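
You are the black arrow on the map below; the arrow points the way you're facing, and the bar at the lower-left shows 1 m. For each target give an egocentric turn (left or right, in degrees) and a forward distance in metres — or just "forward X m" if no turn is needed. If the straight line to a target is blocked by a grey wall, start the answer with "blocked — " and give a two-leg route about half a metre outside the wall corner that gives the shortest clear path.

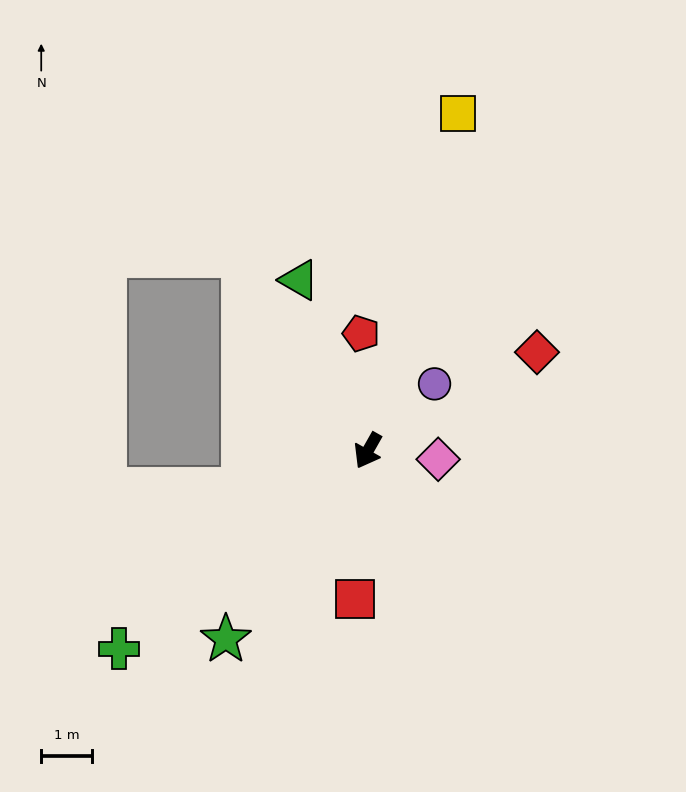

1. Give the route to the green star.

turn right 8°, forward 4.6 m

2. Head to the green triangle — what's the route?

turn right 129°, forward 3.6 m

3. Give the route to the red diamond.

turn left 150°, forward 3.8 m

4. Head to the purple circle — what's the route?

turn left 165°, forward 1.9 m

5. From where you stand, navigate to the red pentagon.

turn right 147°, forward 2.3 m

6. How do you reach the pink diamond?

turn left 113°, forward 1.4 m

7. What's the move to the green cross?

turn right 22°, forward 6.2 m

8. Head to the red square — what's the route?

turn left 24°, forward 2.9 m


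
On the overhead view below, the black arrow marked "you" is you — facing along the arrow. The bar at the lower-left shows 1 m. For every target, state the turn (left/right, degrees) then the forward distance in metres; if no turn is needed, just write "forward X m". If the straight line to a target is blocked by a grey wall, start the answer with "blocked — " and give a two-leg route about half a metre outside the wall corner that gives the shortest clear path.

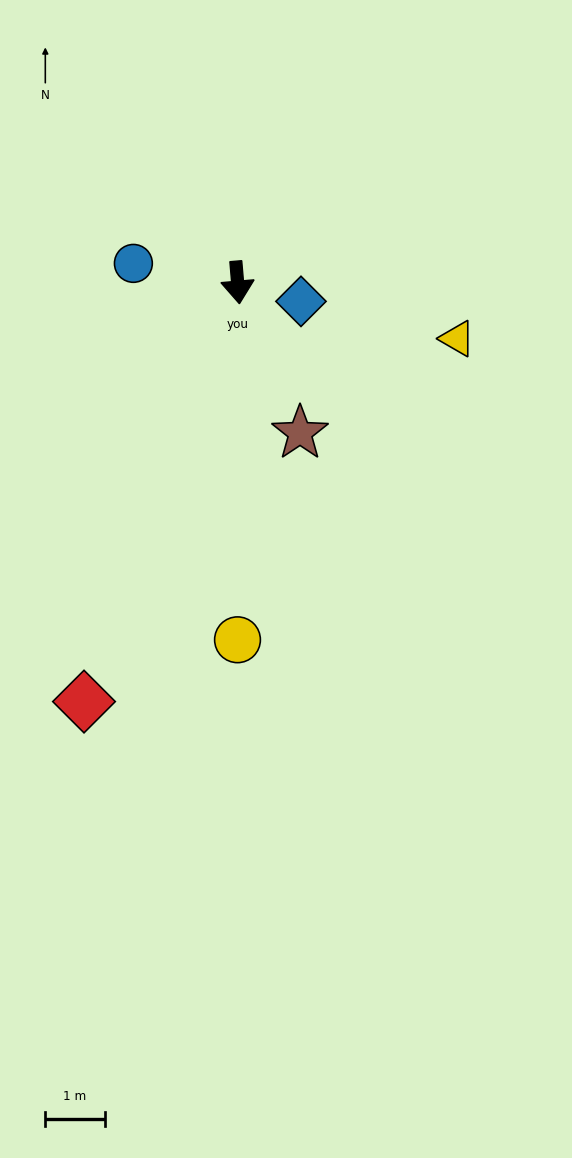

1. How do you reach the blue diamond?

turn left 69°, forward 1.1 m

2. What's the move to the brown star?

turn left 18°, forward 2.7 m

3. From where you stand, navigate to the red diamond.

turn right 25°, forward 7.5 m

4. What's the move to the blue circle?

turn right 105°, forward 1.8 m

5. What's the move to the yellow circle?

turn right 5°, forward 6.0 m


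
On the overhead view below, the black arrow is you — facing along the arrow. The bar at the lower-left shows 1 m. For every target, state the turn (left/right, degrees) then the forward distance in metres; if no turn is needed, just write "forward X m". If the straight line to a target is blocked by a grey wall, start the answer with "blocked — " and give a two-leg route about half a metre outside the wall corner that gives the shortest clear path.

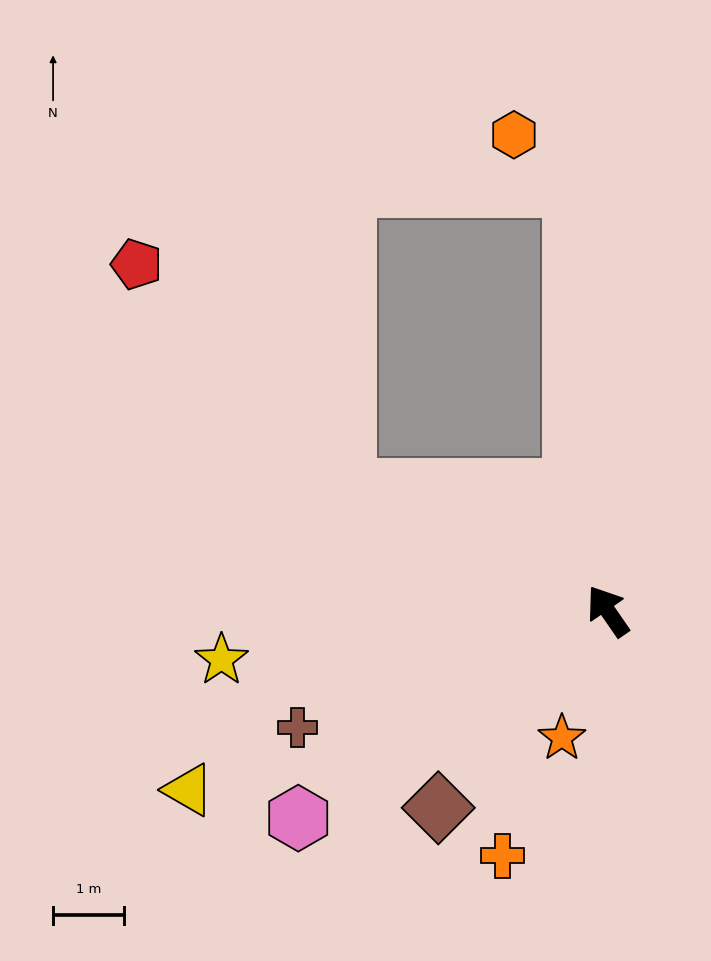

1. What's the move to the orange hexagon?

blocked — turn right 30°, forward 6.0 m, then turn left 44°, forward 1.1 m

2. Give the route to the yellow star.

turn left 63°, forward 5.5 m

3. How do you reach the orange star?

turn left 125°, forward 1.9 m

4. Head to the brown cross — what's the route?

turn left 76°, forward 4.7 m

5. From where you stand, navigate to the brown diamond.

turn left 105°, forward 3.7 m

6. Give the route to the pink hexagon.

turn left 89°, forward 5.2 m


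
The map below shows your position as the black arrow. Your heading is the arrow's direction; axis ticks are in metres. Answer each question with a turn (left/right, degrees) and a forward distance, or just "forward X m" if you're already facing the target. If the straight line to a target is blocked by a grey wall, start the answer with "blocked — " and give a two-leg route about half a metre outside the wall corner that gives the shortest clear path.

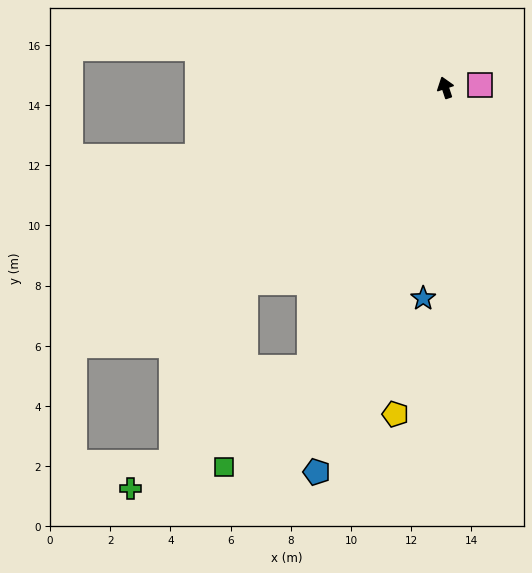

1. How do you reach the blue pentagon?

turn left 143°, forward 13.5 m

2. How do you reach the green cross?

blocked — turn left 136°, forward 10.3 m, then turn right 30°, forward 7.2 m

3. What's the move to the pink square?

turn right 104°, forward 1.2 m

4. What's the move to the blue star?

turn left 156°, forward 7.0 m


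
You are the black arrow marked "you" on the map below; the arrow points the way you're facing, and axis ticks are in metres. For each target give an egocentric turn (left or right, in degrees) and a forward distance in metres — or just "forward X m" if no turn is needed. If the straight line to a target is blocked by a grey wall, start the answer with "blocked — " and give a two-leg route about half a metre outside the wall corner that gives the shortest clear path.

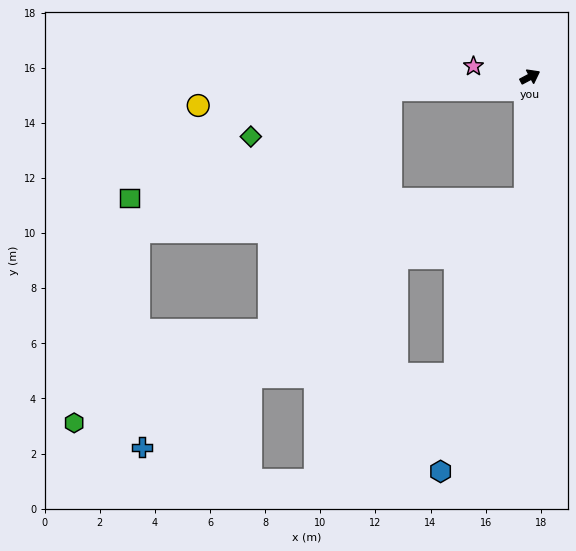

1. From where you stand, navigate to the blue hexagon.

blocked — turn right 120°, forward 4.5 m, then turn right 15°, forward 10.3 m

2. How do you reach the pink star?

turn left 142°, forward 2.1 m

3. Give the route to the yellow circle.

turn left 157°, forward 12.1 m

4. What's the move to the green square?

blocked — turn right 120°, forward 4.5 m, then turn right 88°, forward 14.4 m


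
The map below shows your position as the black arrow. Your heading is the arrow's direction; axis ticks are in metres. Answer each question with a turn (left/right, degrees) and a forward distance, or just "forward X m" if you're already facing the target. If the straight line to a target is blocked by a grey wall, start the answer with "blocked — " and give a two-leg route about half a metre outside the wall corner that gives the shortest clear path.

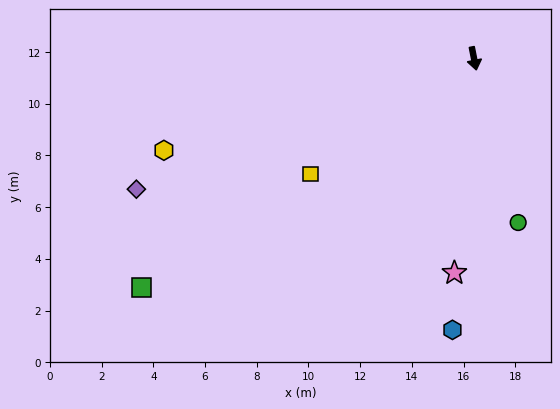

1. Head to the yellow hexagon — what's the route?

turn right 85°, forward 12.5 m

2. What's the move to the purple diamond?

turn right 80°, forward 14.0 m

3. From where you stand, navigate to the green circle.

turn left 4°, forward 6.6 m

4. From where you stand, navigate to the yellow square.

turn right 66°, forward 7.7 m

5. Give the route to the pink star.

turn right 16°, forward 8.3 m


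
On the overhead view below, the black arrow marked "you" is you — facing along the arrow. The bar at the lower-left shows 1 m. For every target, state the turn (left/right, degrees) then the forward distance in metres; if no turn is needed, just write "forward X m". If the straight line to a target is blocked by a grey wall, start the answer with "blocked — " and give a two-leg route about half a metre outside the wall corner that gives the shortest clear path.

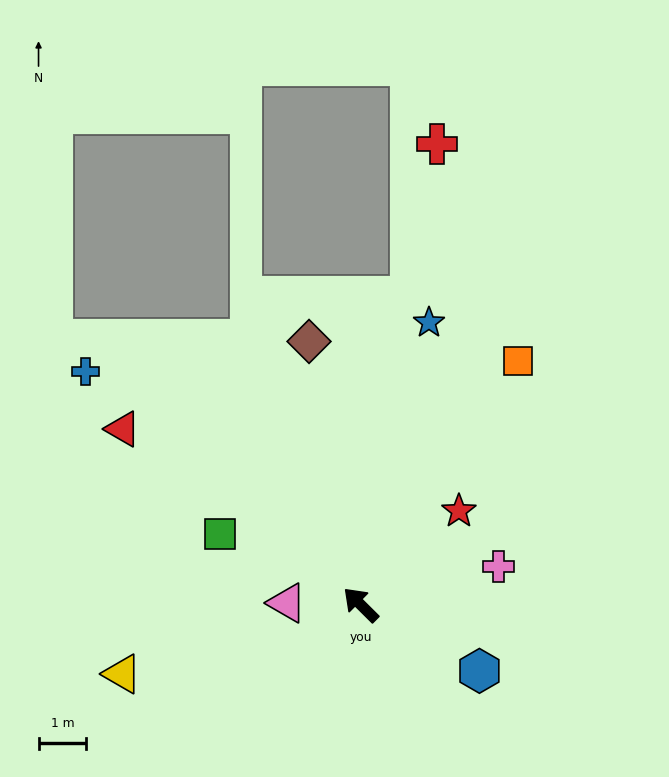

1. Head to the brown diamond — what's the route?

turn right 34°, forward 5.6 m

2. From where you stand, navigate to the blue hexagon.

turn right 164°, forward 2.8 m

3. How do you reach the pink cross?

turn right 120°, forward 3.0 m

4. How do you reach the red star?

turn right 92°, forward 2.8 m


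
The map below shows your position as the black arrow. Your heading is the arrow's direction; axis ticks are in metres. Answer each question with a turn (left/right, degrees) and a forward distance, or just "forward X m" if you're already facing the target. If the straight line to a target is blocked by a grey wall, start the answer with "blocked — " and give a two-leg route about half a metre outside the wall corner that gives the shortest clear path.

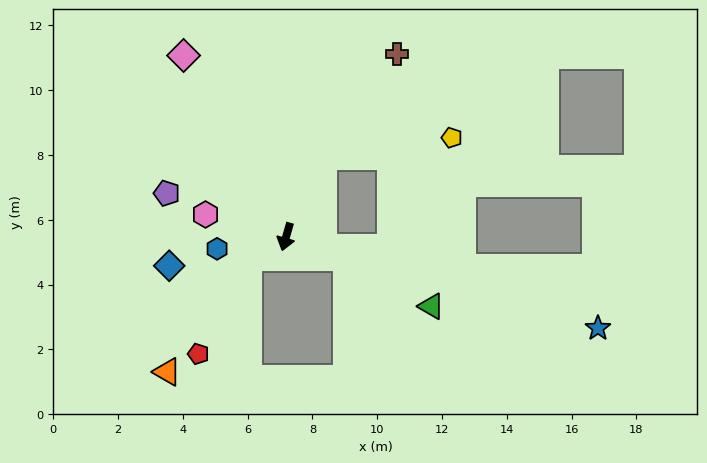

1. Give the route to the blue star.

turn left 90°, forward 10.0 m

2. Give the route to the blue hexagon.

turn right 64°, forward 2.2 m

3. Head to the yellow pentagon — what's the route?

blocked — turn left 171°, forward 2.7 m, then turn right 57°, forward 4.0 m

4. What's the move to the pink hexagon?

turn right 90°, forward 2.6 m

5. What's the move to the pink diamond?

turn right 135°, forward 6.4 m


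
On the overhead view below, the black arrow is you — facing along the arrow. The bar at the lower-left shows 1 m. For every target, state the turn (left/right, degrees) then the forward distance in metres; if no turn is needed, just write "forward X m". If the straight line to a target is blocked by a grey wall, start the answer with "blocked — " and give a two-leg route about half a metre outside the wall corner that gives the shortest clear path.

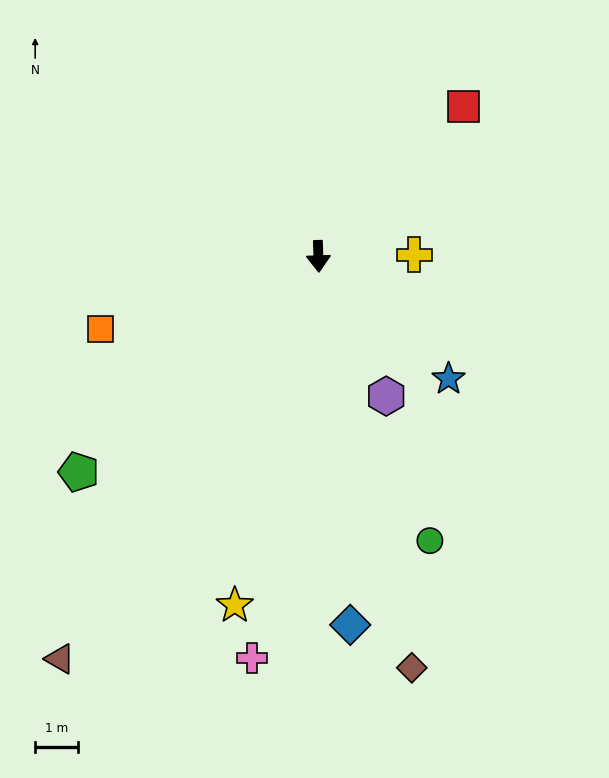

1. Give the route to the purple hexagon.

turn left 24°, forward 3.6 m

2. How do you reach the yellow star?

turn right 15°, forward 8.4 m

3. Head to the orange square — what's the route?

turn right 73°, forward 5.4 m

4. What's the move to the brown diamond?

turn left 11°, forward 9.9 m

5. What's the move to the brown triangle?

turn right 35°, forward 11.2 m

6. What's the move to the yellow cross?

turn left 89°, forward 2.3 m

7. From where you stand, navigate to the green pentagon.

turn right 50°, forward 7.6 m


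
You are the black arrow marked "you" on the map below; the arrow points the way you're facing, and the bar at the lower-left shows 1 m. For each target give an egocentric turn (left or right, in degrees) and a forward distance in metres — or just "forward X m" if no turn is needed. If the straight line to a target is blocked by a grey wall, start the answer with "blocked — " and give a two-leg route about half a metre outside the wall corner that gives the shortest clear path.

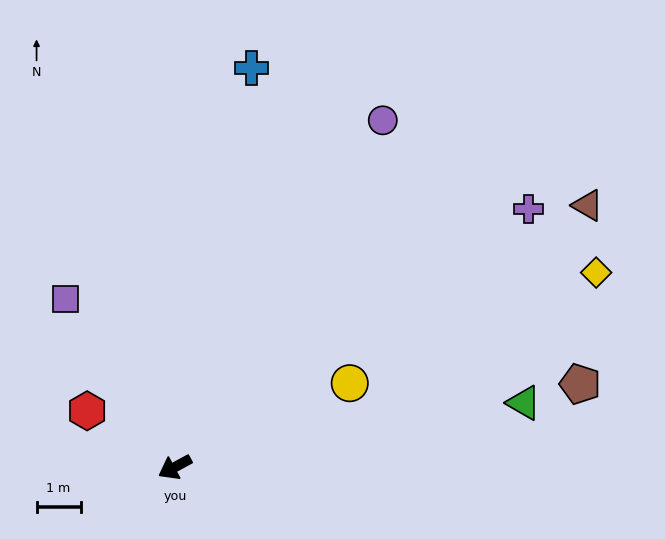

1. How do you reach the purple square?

turn right 85°, forward 4.6 m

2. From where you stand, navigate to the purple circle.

turn right 149°, forward 9.2 m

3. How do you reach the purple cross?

turn right 172°, forward 10.0 m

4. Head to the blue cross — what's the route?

turn right 129°, forward 9.2 m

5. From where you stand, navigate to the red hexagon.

turn right 61°, forward 2.4 m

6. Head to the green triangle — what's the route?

turn left 162°, forward 8.1 m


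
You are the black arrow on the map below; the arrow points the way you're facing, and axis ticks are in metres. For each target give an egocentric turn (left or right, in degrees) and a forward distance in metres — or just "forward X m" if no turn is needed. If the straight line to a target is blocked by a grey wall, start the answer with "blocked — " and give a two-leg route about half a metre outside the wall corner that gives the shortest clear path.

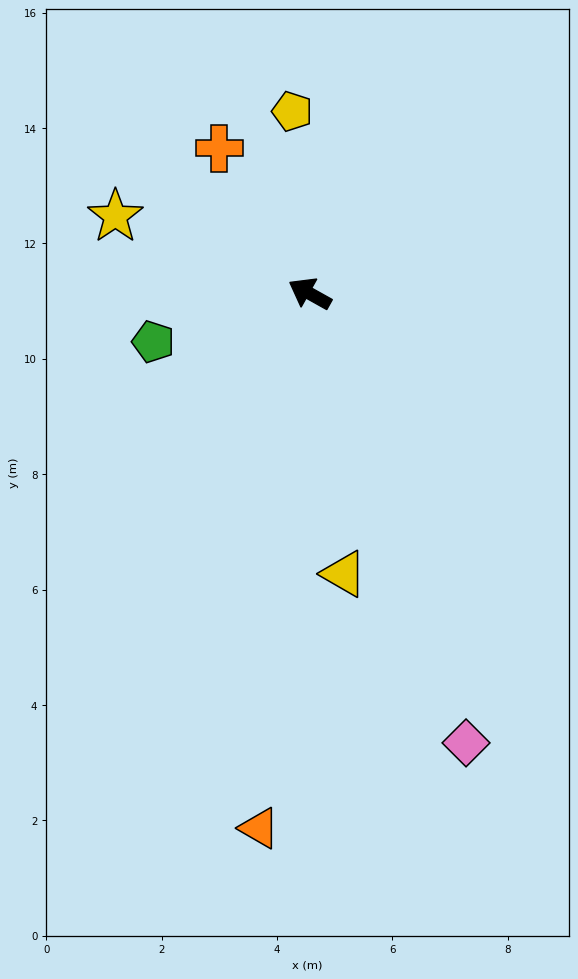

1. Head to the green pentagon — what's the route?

turn left 46°, forward 2.8 m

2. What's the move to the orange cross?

turn right 29°, forward 3.0 m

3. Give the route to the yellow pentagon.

turn right 55°, forward 3.2 m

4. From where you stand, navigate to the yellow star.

turn left 8°, forward 3.6 m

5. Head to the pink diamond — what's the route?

turn left 138°, forward 8.2 m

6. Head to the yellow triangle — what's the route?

turn left 126°, forward 4.9 m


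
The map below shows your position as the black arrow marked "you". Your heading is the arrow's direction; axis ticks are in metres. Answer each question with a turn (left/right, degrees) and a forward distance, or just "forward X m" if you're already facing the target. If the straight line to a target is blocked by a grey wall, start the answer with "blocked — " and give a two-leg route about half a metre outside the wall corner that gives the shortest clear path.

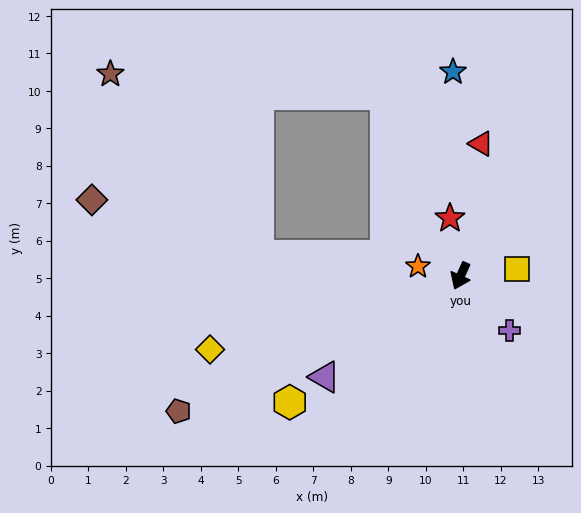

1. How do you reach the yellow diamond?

turn right 49°, forward 7.0 m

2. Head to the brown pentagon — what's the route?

turn right 40°, forward 8.3 m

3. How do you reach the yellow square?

turn left 122°, forward 1.5 m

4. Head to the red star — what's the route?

turn right 145°, forward 1.6 m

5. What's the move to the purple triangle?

turn right 29°, forward 4.5 m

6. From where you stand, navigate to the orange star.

turn right 78°, forward 1.2 m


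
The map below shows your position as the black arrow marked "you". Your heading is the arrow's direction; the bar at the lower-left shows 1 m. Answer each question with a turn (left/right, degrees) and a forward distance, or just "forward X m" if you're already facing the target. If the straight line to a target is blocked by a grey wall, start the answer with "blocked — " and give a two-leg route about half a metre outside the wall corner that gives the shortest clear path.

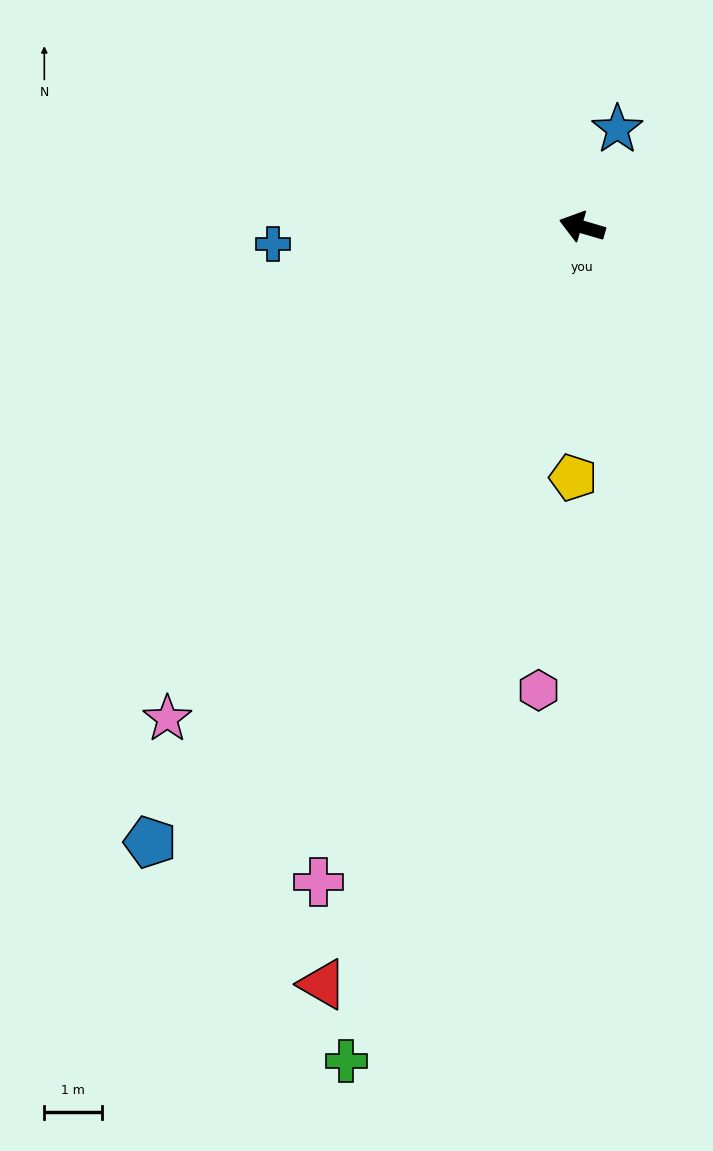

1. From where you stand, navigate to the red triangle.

turn left 87°, forward 14.0 m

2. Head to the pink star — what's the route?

turn left 66°, forward 11.2 m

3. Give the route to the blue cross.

turn left 19°, forward 5.4 m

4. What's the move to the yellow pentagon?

turn left 104°, forward 4.4 m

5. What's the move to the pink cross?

turn left 84°, forward 12.3 m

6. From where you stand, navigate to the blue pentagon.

turn left 71°, forward 13.1 m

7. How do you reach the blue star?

turn right 94°, forward 1.8 m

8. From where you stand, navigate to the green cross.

turn left 91°, forward 15.1 m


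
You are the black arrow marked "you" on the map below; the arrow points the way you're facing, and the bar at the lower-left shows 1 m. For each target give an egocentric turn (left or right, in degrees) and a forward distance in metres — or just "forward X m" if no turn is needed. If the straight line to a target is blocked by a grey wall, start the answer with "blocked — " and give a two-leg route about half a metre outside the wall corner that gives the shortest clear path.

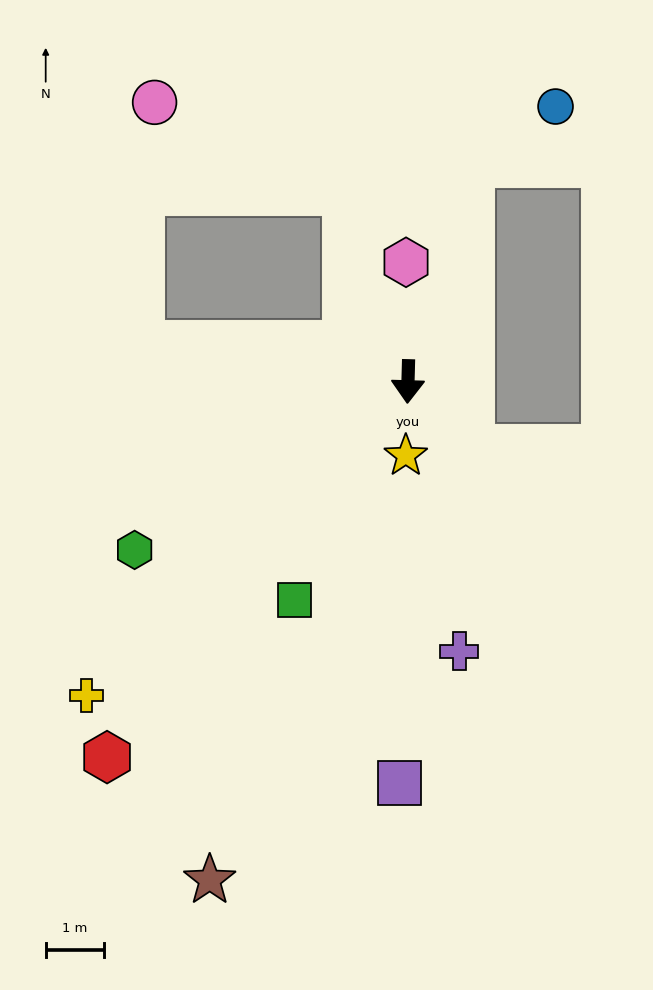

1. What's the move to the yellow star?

forward 1.3 m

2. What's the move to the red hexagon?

turn right 37°, forward 8.2 m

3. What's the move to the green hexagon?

turn right 57°, forward 5.5 m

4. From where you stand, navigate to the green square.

turn right 26°, forward 4.2 m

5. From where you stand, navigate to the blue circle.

blocked — turn left 166°, forward 3.9 m, then turn right 41°, forward 1.7 m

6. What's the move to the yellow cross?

turn right 44°, forward 7.7 m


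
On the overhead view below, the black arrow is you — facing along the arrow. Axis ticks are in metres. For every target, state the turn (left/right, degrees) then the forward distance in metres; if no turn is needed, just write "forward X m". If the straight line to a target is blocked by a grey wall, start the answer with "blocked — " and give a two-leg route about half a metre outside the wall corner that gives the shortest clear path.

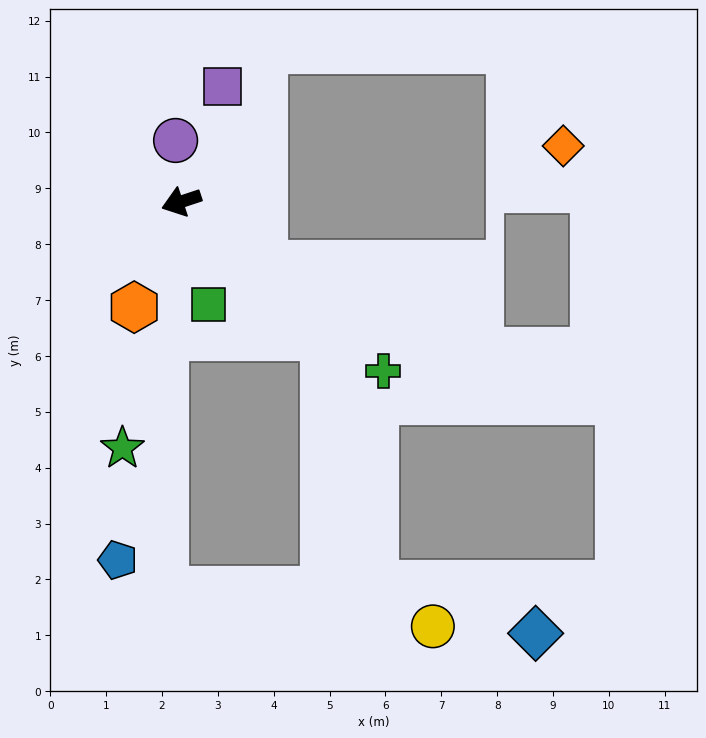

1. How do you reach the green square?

turn left 86°, forward 1.9 m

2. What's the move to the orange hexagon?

turn left 48°, forward 2.1 m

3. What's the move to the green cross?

turn left 122°, forward 4.7 m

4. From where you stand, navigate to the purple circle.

turn right 103°, forward 1.1 m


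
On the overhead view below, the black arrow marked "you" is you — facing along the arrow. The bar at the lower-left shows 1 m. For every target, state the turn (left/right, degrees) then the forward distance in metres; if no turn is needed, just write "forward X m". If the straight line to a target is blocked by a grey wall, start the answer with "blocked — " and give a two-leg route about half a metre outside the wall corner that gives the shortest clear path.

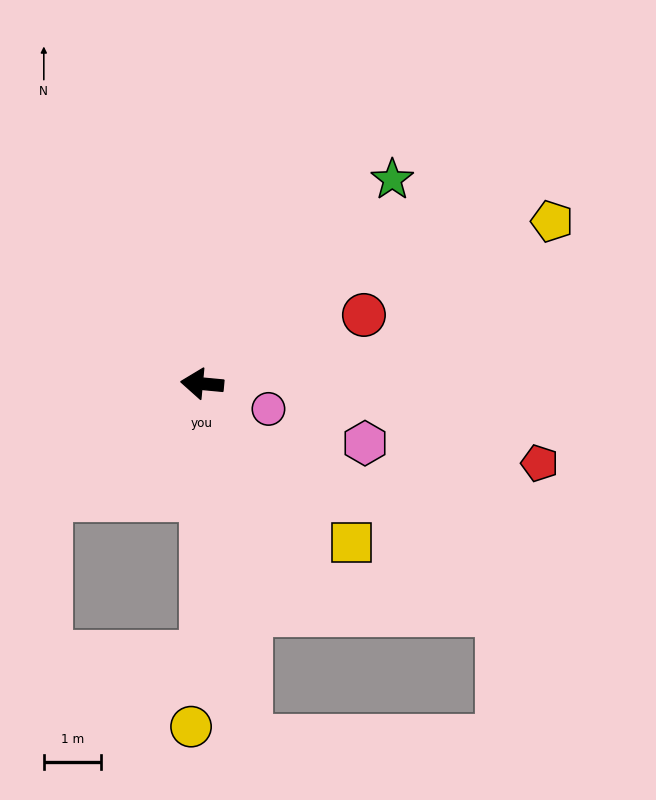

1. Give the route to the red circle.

turn right 152°, forward 3.1 m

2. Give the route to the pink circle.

turn left 165°, forward 1.2 m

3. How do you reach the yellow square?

turn left 139°, forward 3.8 m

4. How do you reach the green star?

turn right 128°, forward 4.9 m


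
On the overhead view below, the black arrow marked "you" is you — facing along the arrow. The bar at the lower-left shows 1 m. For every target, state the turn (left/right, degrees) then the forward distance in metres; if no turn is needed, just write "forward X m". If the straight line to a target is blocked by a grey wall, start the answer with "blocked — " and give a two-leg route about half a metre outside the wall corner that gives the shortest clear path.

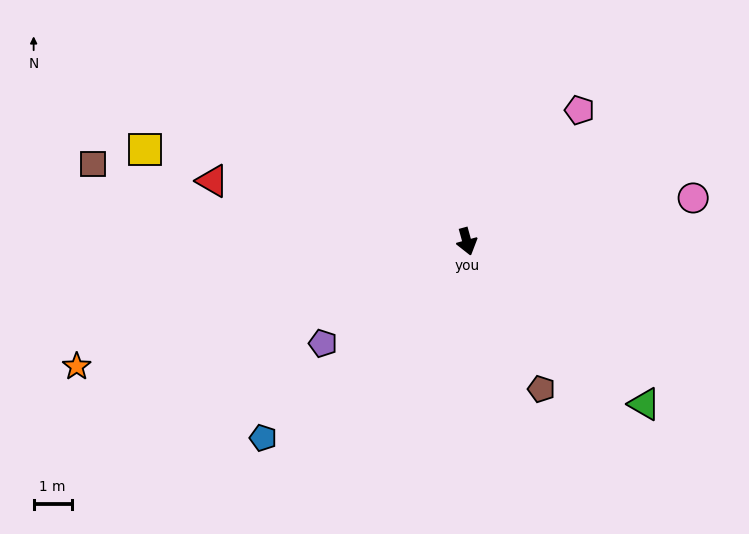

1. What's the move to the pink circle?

turn left 85°, forward 6.1 m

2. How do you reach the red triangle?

turn right 119°, forward 6.9 m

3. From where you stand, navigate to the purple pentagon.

turn right 70°, forward 4.7 m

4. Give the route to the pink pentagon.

turn left 124°, forward 4.6 m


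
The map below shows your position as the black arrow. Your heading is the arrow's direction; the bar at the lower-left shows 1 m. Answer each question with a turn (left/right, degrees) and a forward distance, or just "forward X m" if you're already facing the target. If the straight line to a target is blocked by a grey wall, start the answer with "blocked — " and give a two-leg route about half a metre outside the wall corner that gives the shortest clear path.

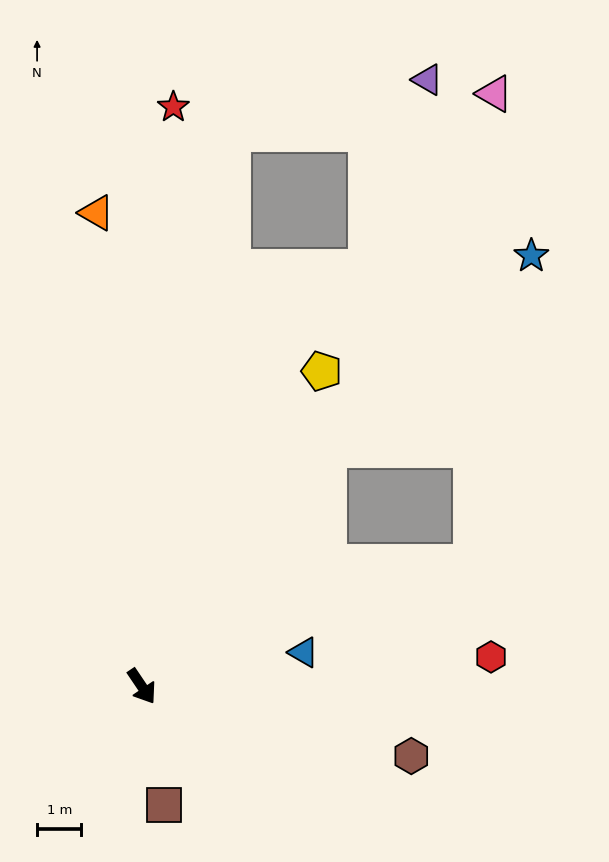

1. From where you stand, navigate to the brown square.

turn right 23°, forward 2.7 m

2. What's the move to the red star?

turn left 143°, forward 13.1 m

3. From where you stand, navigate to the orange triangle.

turn left 151°, forward 10.7 m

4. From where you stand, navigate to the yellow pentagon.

turn left 116°, forward 8.2 m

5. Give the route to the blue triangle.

turn left 68°, forward 3.7 m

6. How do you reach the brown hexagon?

turn left 42°, forward 6.3 m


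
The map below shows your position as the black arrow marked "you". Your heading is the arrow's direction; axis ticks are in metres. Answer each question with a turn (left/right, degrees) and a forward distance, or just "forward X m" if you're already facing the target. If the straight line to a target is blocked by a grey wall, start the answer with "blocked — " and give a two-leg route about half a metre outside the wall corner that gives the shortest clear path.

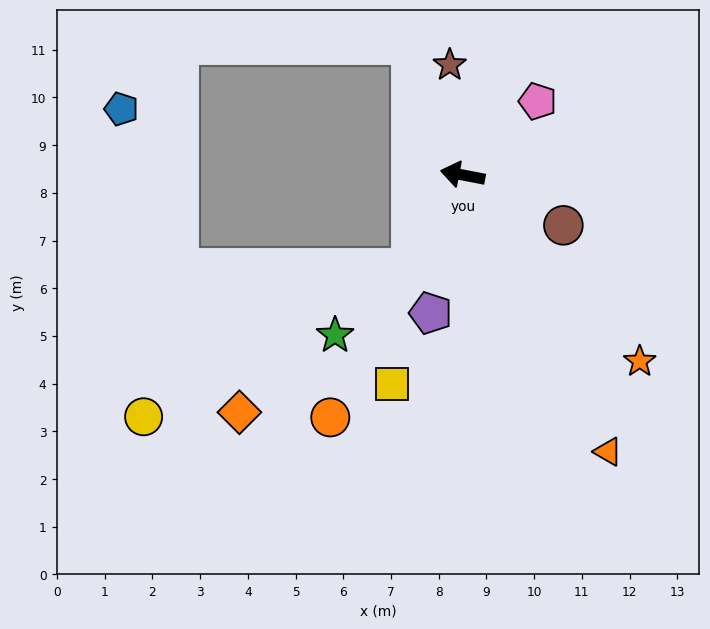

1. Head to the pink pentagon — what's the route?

turn right 125°, forward 2.2 m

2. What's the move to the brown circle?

turn left 164°, forward 2.4 m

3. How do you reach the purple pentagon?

turn left 88°, forward 3.0 m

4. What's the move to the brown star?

turn right 72°, forward 2.3 m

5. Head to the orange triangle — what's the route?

turn left 129°, forward 6.6 m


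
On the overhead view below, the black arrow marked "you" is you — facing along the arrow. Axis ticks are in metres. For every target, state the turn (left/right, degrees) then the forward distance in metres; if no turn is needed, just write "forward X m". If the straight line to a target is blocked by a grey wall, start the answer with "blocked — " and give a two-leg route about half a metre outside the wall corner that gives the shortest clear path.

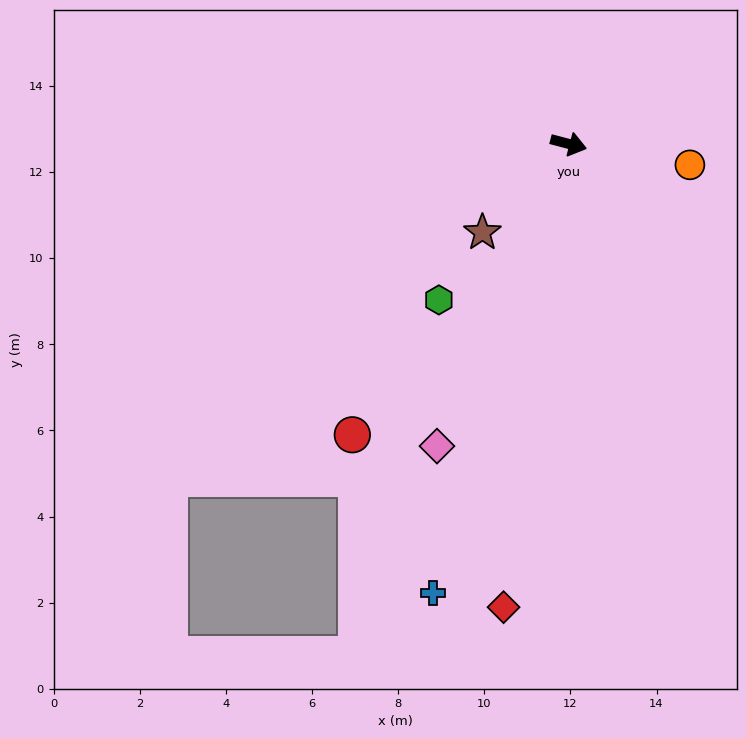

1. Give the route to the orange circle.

turn left 5°, forward 2.9 m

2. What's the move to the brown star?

turn right 120°, forward 2.9 m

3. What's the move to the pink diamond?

turn right 99°, forward 7.7 m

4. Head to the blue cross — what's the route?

turn right 92°, forward 10.9 m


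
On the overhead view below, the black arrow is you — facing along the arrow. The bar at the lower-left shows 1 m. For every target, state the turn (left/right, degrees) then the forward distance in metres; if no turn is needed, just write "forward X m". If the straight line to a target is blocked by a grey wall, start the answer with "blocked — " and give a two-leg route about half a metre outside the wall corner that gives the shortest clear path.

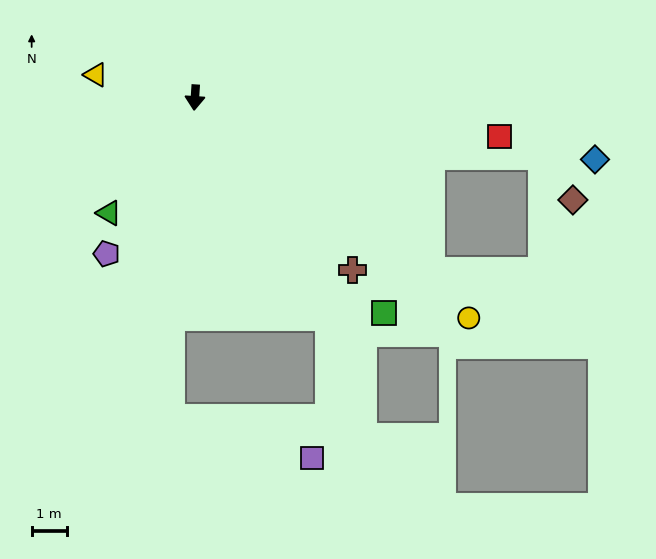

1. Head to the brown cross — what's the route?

turn left 46°, forward 6.7 m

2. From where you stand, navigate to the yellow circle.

turn left 55°, forward 10.0 m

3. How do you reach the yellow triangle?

turn right 99°, forward 2.9 m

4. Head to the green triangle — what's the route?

turn right 33°, forward 4.1 m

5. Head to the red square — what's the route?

turn left 86°, forward 8.8 m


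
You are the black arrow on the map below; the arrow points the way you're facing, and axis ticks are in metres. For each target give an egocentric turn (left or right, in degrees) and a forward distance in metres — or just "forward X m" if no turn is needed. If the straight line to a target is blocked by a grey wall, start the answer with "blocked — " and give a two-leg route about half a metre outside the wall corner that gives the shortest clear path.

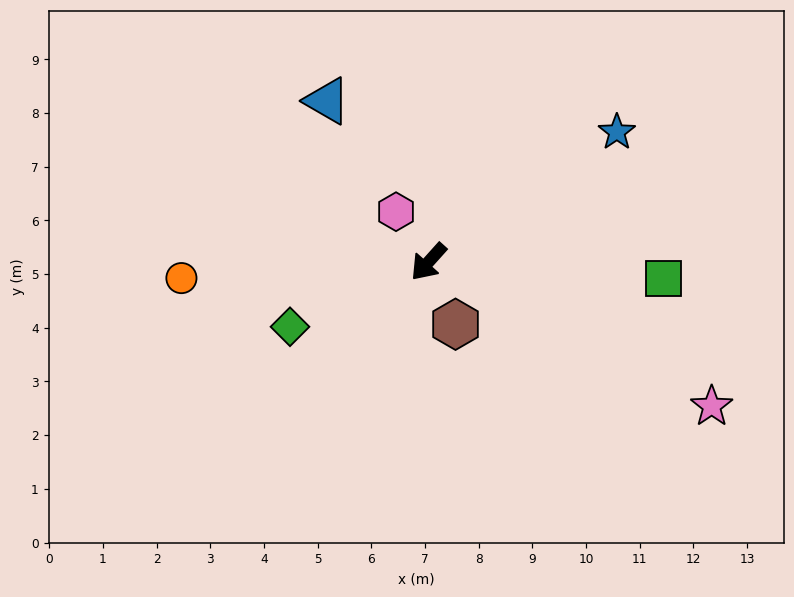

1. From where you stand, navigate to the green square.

turn left 128°, forward 4.4 m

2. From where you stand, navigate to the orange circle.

turn right 44°, forward 4.6 m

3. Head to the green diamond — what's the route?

turn right 23°, forward 2.8 m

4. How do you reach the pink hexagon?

turn right 105°, forward 1.1 m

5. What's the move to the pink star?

turn left 105°, forward 5.9 m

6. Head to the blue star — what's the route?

turn left 167°, forward 4.3 m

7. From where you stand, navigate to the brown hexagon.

turn left 65°, forward 1.3 m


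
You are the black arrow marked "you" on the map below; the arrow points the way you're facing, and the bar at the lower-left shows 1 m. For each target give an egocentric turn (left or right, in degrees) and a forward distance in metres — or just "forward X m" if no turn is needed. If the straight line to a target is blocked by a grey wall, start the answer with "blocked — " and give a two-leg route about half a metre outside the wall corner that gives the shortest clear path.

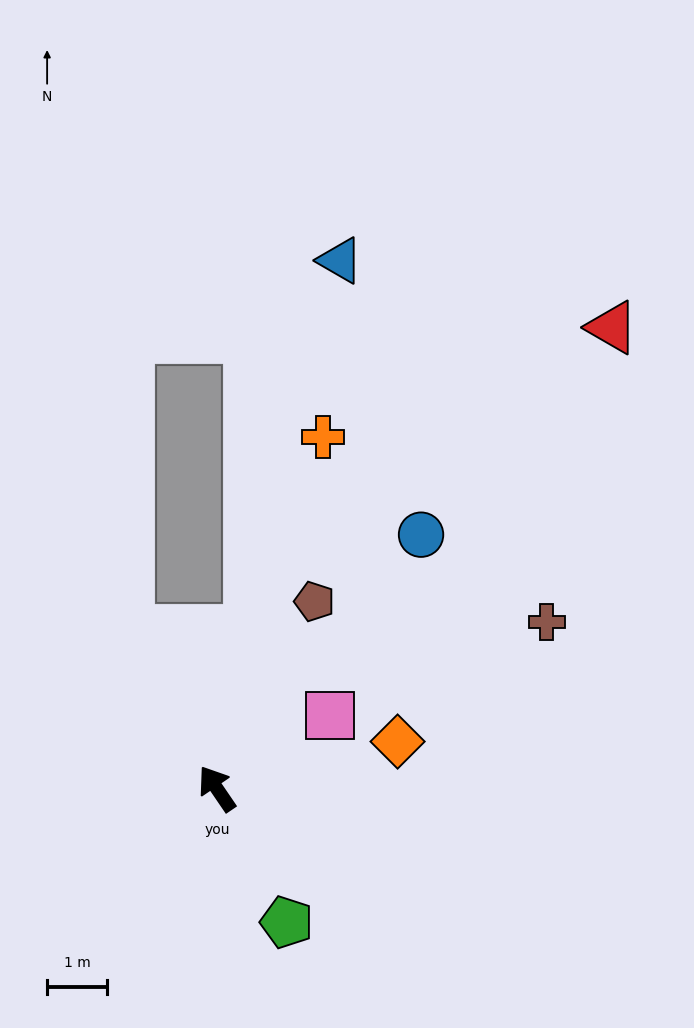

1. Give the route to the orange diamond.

turn right 110°, forward 3.1 m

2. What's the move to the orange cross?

turn right 51°, forward 6.1 m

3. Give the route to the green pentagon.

turn left 173°, forward 2.5 m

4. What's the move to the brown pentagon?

turn right 62°, forward 3.5 m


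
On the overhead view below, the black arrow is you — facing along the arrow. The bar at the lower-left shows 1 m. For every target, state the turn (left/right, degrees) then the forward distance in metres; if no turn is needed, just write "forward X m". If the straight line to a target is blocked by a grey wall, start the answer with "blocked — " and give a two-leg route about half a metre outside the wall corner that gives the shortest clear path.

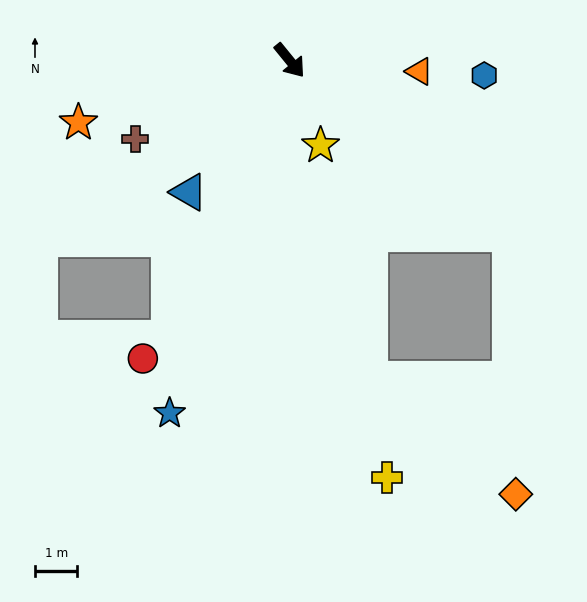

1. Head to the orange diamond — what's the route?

blocked — turn left 13°, forward 6.6 m, then turn right 51°, forward 6.1 m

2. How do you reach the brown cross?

turn right 102°, forward 4.1 m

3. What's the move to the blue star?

turn right 58°, forward 8.8 m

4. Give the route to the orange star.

turn right 113°, forward 5.2 m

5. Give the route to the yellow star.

turn right 19°, forward 2.1 m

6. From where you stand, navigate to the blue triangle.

turn right 77°, forward 3.9 m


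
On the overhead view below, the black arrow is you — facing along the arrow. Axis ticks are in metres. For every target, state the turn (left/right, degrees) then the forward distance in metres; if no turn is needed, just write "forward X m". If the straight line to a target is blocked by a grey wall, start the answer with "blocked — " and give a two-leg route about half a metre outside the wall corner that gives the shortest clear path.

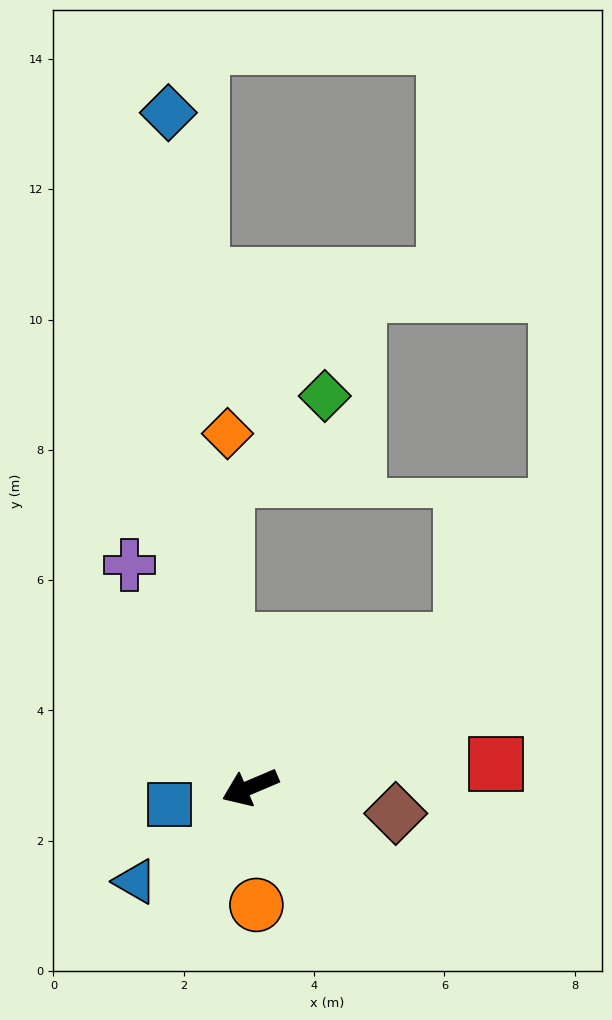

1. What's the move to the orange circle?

turn left 70°, forward 1.8 m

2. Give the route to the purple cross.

turn right 85°, forward 3.9 m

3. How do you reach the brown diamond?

turn left 147°, forward 2.3 m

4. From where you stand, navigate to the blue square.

turn right 11°, forward 1.3 m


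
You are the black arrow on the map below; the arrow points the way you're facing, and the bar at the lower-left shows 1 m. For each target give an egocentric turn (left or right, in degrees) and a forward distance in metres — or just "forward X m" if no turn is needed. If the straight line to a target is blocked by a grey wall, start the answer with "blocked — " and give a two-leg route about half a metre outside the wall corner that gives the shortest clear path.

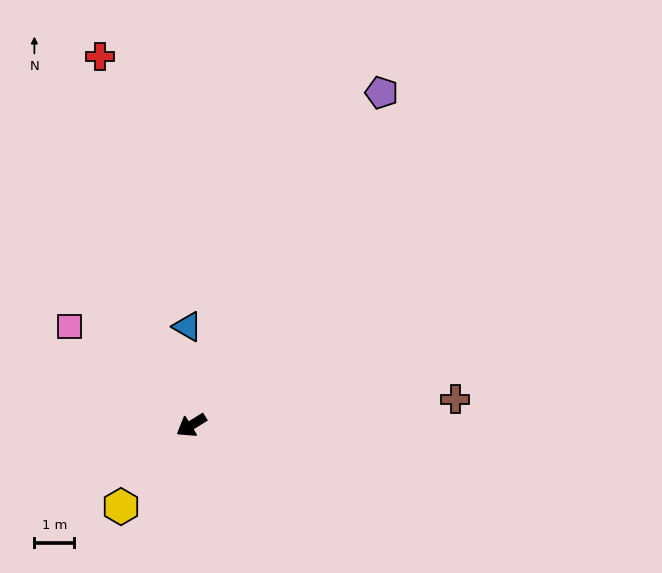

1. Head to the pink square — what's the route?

turn right 71°, forward 3.9 m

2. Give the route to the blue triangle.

turn right 120°, forward 2.5 m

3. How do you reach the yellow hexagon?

turn left 17°, forward 2.7 m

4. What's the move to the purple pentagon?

turn right 152°, forward 9.6 m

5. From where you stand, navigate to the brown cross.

turn left 154°, forward 6.7 m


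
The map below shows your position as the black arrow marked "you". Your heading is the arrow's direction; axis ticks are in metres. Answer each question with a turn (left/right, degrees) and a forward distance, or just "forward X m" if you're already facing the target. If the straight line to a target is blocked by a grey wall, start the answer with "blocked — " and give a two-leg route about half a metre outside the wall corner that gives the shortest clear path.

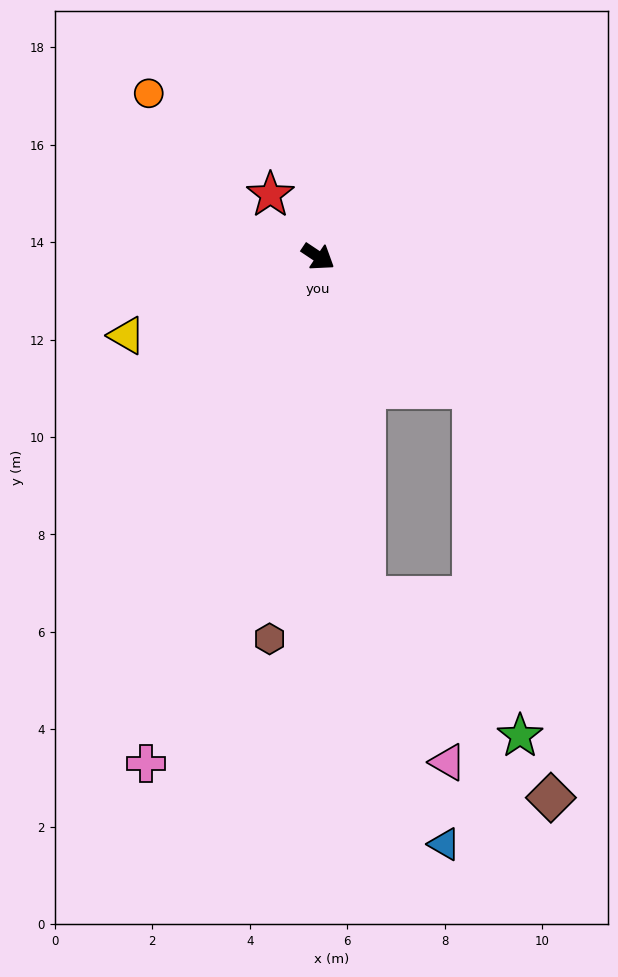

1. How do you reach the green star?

blocked — turn right 48°, forward 7.0 m, then turn left 40°, forward 4.3 m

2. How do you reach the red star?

turn left 161°, forward 1.6 m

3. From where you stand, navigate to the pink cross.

turn right 75°, forward 11.0 m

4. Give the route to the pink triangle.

blocked — turn right 48°, forward 7.0 m, then turn left 18°, forward 3.8 m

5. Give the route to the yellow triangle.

turn right 124°, forward 4.3 m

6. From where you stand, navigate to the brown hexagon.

turn right 64°, forward 7.9 m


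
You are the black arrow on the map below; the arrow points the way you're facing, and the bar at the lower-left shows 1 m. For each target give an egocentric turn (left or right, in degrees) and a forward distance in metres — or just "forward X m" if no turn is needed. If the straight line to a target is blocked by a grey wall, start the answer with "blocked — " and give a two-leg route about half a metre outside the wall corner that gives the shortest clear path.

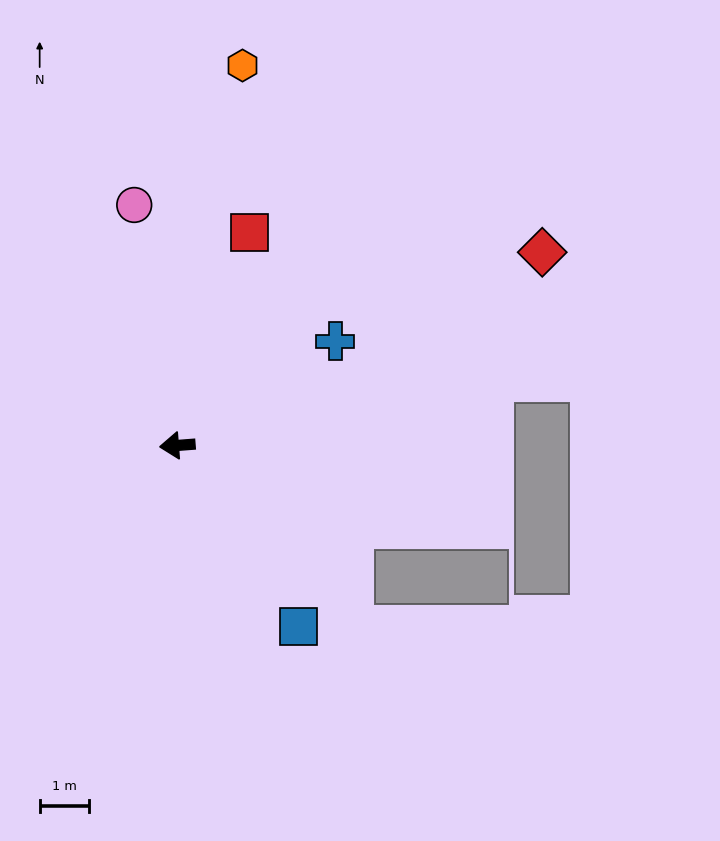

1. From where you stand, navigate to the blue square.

turn left 119°, forward 4.4 m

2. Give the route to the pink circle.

turn right 84°, forward 5.0 m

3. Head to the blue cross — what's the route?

turn right 151°, forward 3.9 m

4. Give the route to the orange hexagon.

turn right 104°, forward 7.9 m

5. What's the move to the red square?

turn right 113°, forward 4.6 m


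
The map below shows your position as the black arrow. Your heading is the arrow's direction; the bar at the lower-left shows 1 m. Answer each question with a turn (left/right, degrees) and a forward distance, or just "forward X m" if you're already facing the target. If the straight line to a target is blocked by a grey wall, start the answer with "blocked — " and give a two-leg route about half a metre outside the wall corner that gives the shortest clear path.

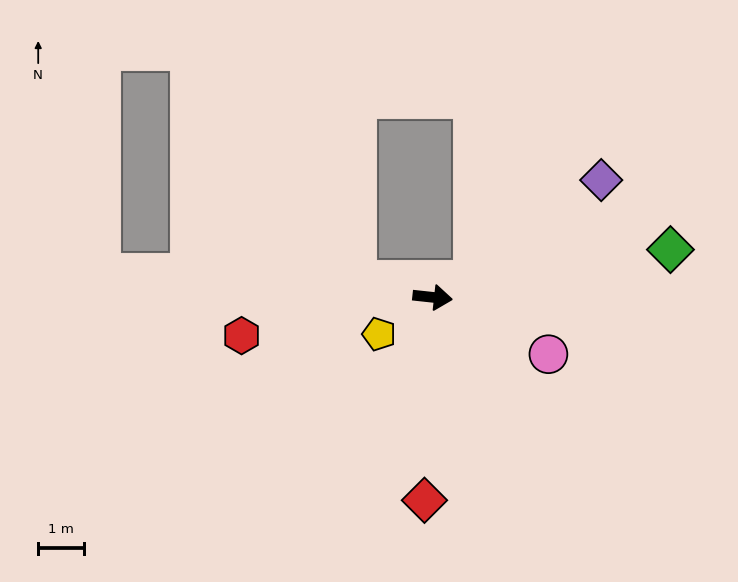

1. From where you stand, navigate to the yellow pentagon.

turn right 139°, forward 1.4 m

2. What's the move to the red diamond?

turn right 86°, forward 4.4 m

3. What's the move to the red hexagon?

turn right 163°, forward 4.3 m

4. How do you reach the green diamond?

turn left 17°, forward 5.3 m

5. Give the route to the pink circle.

turn right 20°, forward 2.8 m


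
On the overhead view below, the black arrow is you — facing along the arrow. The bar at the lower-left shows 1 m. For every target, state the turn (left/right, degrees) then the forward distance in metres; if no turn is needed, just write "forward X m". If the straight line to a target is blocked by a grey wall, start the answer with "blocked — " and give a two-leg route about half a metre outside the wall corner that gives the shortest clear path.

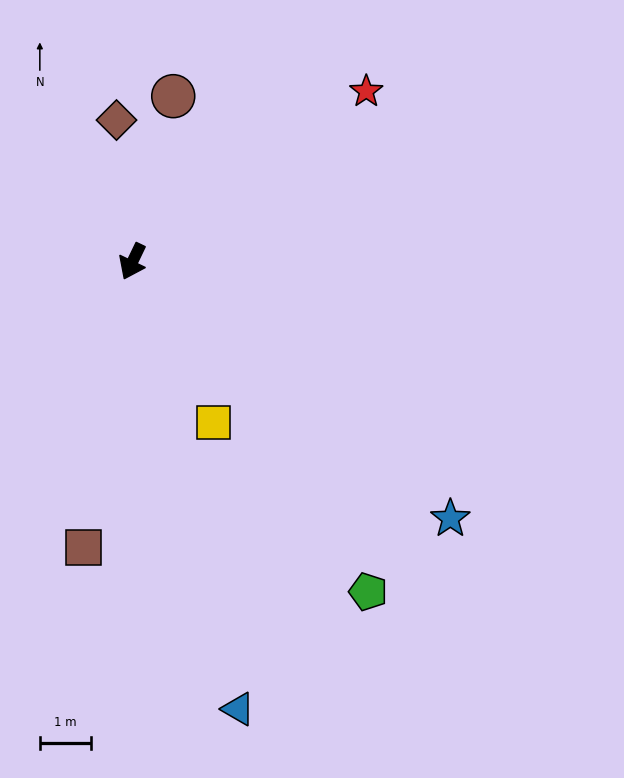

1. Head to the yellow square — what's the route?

turn left 52°, forward 3.5 m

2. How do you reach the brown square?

turn left 16°, forward 5.7 m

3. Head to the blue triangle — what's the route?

turn left 39°, forward 9.0 m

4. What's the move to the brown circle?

turn right 168°, forward 3.4 m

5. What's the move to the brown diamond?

turn right 148°, forward 2.8 m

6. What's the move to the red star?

turn left 152°, forward 5.7 m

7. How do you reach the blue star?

turn left 77°, forward 8.0 m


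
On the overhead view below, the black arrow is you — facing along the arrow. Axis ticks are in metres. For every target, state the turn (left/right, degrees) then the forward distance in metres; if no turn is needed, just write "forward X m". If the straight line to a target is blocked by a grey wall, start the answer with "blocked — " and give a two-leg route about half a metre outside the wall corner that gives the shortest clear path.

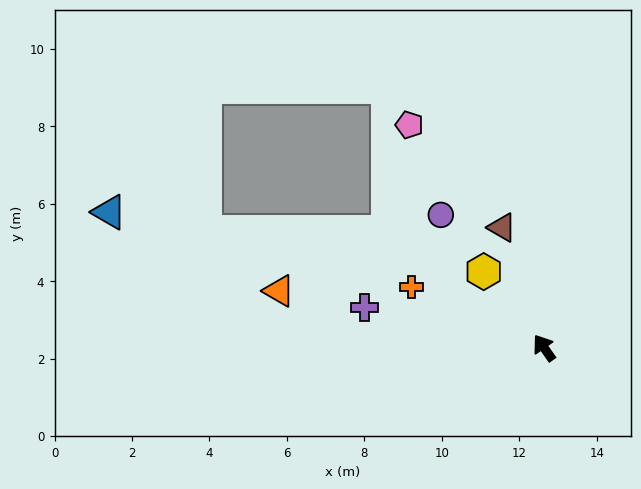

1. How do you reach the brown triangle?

turn right 16°, forward 3.3 m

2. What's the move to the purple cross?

turn left 42°, forward 4.8 m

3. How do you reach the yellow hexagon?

turn left 3°, forward 2.5 m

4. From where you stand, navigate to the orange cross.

turn left 30°, forward 3.8 m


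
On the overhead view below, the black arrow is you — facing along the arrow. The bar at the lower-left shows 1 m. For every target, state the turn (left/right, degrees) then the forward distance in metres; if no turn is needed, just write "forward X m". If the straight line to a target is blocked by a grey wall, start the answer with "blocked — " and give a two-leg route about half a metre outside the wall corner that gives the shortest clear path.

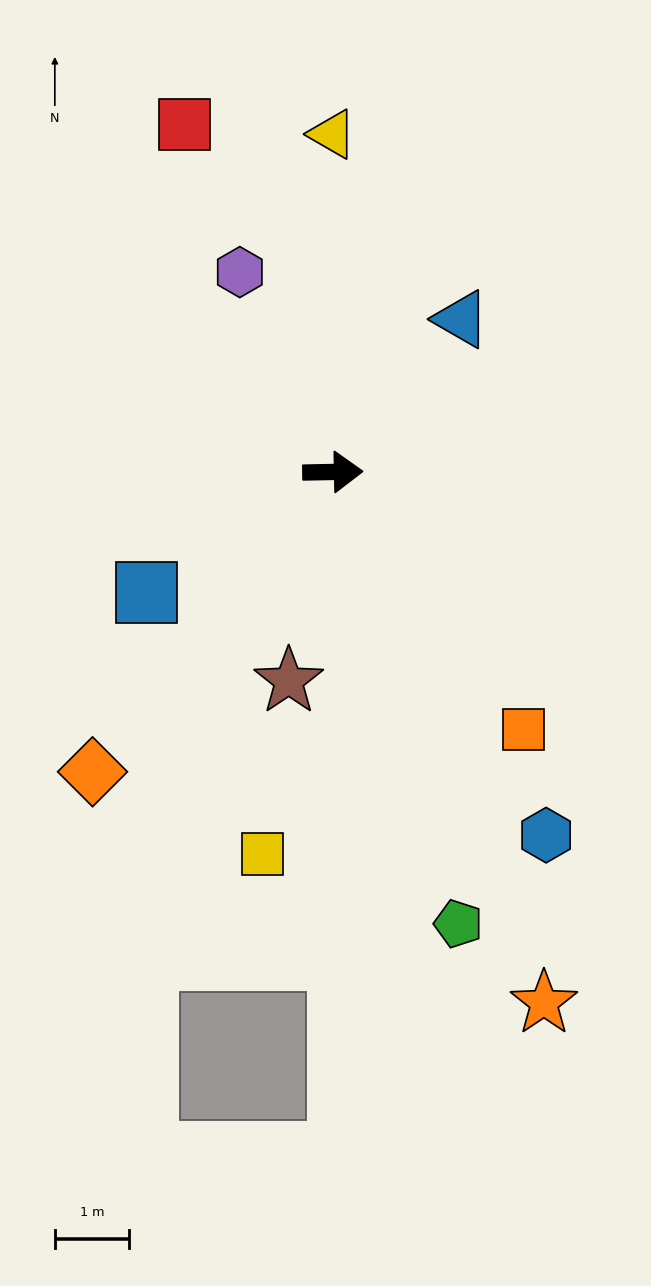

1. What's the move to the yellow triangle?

turn left 89°, forward 4.5 m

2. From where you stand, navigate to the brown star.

turn right 103°, forward 2.9 m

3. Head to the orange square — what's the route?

turn right 55°, forward 4.3 m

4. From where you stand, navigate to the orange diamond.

turn right 130°, forward 5.2 m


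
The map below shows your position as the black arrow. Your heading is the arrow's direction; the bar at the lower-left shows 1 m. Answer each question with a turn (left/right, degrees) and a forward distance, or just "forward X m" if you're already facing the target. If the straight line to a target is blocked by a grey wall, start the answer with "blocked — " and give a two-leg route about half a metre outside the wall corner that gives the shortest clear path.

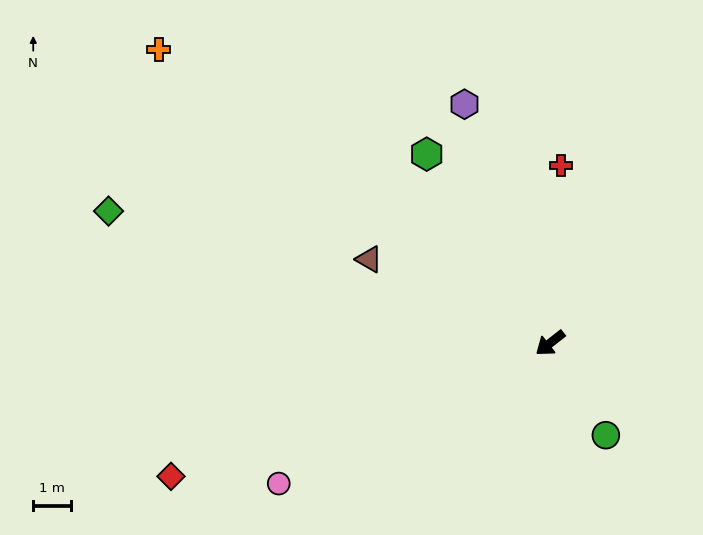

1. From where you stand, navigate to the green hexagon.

turn right 95°, forward 6.0 m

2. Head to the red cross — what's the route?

turn right 132°, forward 4.7 m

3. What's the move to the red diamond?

turn right 19°, forward 10.7 m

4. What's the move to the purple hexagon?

turn right 108°, forward 6.7 m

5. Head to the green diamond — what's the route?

turn right 55°, forward 12.3 m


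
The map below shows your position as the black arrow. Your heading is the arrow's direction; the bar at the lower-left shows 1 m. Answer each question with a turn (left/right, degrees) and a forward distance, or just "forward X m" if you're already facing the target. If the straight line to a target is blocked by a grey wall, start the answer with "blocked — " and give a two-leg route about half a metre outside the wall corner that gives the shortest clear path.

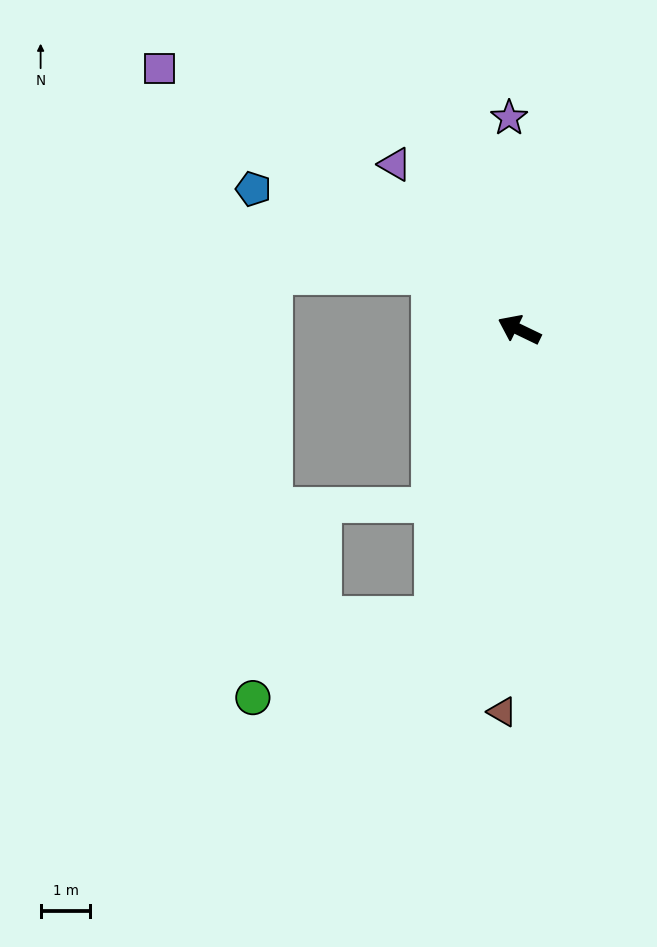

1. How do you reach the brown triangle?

turn left 113°, forward 7.7 m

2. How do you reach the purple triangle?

turn right 27°, forward 4.2 m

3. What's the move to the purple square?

turn right 10°, forward 8.9 m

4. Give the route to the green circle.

blocked — turn left 100°, forward 6.0 m, then turn right 50°, forward 4.0 m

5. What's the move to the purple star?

turn right 62°, forward 4.3 m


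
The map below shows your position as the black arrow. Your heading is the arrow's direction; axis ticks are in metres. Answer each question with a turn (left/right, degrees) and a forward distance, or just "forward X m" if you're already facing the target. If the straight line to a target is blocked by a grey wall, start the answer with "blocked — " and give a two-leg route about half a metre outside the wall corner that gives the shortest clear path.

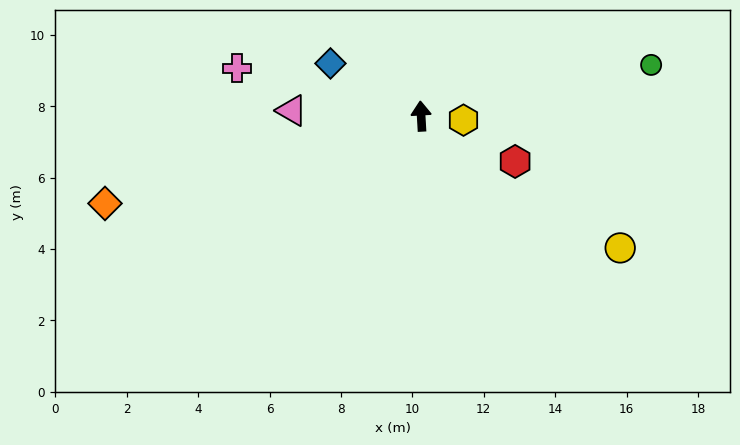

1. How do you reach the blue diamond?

turn left 57°, forward 2.9 m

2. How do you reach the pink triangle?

turn left 84°, forward 3.6 m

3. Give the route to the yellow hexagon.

turn right 99°, forward 1.2 m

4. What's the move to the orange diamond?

turn left 102°, forward 9.2 m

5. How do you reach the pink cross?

turn left 72°, forward 5.3 m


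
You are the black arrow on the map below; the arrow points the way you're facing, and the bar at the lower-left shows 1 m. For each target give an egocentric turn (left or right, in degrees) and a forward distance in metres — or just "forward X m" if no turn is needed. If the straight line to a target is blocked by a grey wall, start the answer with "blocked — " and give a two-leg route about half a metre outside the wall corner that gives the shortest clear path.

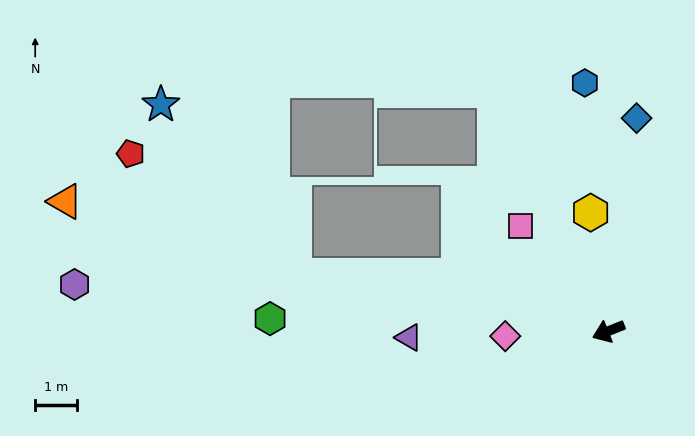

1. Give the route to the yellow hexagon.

turn right 103°, forward 2.9 m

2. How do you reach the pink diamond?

turn right 19°, forward 2.5 m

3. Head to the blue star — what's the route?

blocked — turn right 32°, forward 7.6 m, then turn right 42°, forward 5.2 m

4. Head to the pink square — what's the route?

turn right 72°, forward 3.3 m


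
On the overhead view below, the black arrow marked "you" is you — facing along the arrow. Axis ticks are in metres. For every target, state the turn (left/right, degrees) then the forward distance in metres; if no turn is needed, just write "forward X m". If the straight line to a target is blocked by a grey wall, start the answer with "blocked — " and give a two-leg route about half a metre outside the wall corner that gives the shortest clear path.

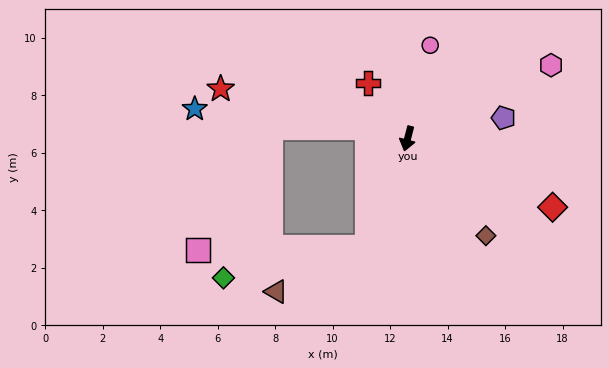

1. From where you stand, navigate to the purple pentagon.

turn left 117°, forward 3.4 m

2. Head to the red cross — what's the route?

turn right 130°, forward 2.4 m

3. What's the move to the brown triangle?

blocked — turn right 6°, forward 4.0 m, then turn right 44°, forward 3.5 m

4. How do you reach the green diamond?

blocked — turn right 6°, forward 4.0 m, then turn right 58°, forward 5.1 m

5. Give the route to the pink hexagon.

turn left 132°, forward 5.6 m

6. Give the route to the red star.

turn right 90°, forward 6.7 m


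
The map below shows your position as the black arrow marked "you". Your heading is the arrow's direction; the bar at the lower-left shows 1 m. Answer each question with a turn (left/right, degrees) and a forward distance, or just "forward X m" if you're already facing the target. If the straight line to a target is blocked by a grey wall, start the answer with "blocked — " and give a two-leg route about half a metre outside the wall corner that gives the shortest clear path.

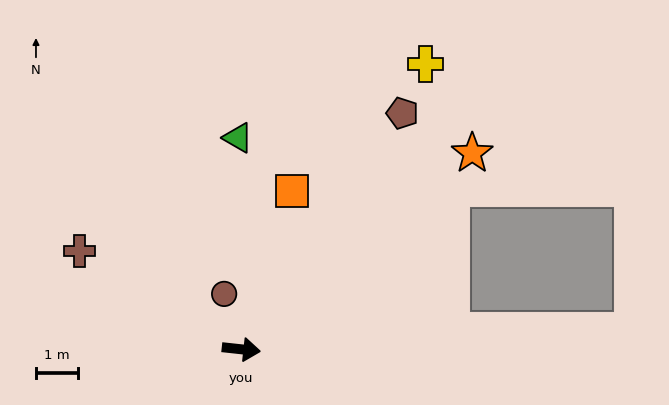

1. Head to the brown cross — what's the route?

turn left 155°, forward 4.5 m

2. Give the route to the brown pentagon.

turn left 62°, forward 6.7 m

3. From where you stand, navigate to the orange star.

turn left 47°, forward 7.1 m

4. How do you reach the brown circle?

turn left 113°, forward 1.4 m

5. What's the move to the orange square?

turn left 78°, forward 3.9 m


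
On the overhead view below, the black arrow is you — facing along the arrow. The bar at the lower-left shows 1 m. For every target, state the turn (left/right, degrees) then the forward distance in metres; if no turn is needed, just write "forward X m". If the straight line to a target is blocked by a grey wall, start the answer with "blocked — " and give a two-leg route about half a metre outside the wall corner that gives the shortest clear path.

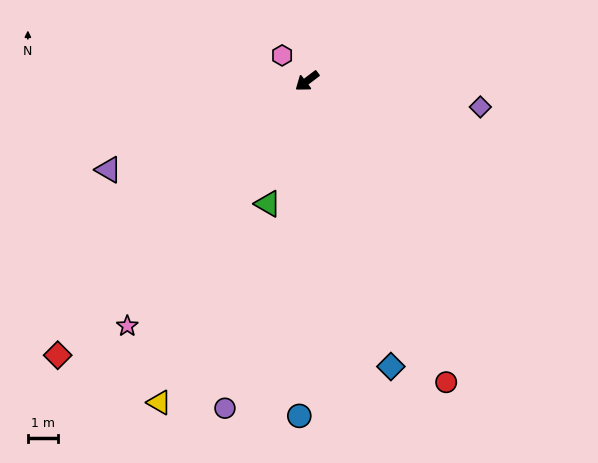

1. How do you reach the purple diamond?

turn left 134°, forward 5.9 m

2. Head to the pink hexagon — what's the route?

turn right 83°, forward 1.2 m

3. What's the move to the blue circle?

turn left 51°, forward 11.3 m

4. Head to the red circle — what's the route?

turn left 78°, forward 11.2 m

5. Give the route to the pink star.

turn left 17°, forward 10.2 m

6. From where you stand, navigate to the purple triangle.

turn right 13°, forward 7.3 m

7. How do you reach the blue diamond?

turn left 69°, forward 10.0 m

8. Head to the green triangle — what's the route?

turn left 35°, forward 4.3 m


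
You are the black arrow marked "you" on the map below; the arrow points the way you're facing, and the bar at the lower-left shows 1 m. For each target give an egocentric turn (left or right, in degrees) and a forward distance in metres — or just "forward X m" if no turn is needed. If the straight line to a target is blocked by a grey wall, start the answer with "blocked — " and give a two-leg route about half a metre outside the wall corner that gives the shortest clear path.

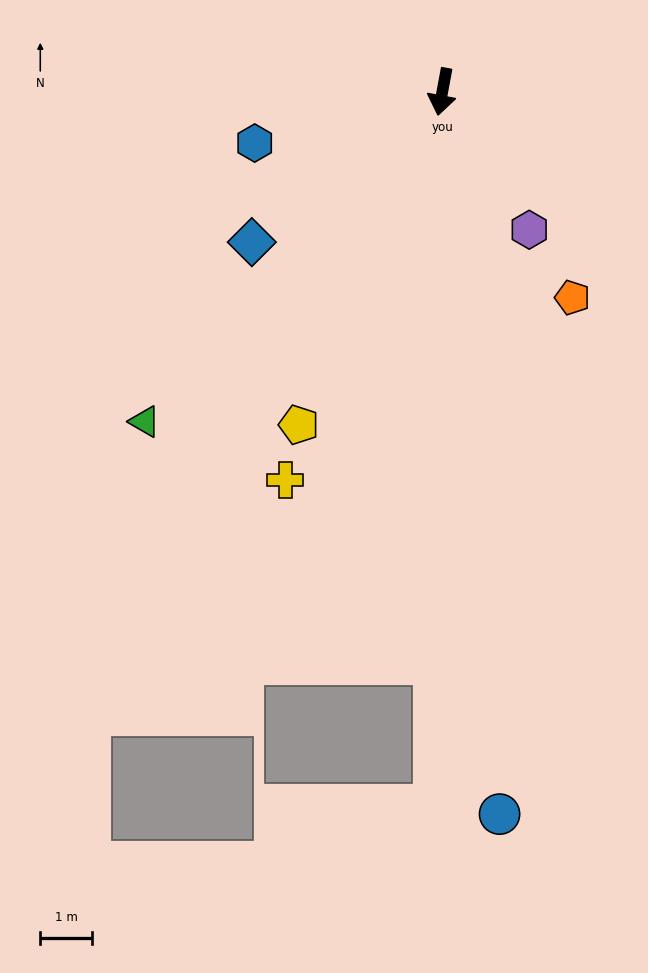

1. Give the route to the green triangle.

turn right 32°, forward 8.6 m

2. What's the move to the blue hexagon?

turn right 64°, forward 3.8 m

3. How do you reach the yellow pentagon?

turn right 13°, forward 7.1 m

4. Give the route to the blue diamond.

turn right 41°, forward 4.7 m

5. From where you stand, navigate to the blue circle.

turn left 15°, forward 14.1 m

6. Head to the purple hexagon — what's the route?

turn left 43°, forward 3.2 m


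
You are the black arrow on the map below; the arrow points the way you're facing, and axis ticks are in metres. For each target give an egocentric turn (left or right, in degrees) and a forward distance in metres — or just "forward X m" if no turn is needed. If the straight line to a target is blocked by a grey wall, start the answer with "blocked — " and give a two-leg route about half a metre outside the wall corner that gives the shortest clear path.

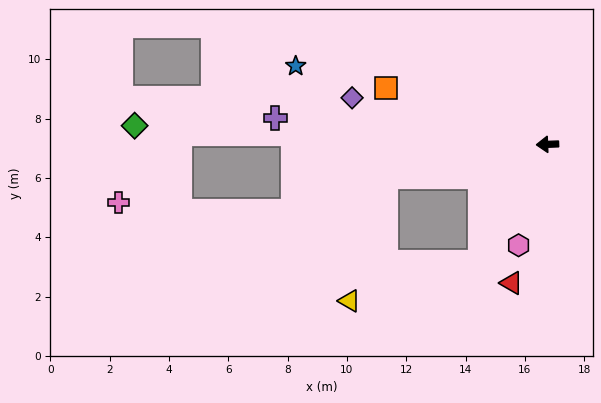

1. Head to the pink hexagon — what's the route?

turn left 72°, forward 3.5 m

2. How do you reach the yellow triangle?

blocked — turn left 58°, forward 4.6 m, then turn right 44°, forward 4.6 m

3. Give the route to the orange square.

turn right 21°, forward 5.8 m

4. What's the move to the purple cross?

turn right 8°, forward 9.2 m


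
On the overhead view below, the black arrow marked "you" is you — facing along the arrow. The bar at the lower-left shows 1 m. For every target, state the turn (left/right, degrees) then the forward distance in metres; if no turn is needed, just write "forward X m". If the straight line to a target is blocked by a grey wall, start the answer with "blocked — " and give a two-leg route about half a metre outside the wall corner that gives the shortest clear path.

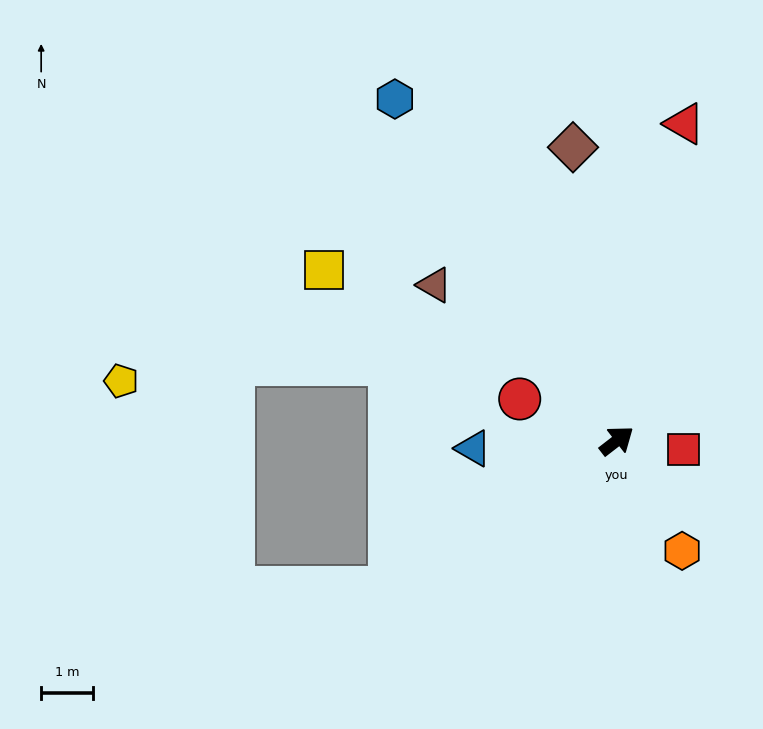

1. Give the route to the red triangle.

turn left 40°, forward 6.3 m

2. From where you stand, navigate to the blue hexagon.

turn left 85°, forward 7.9 m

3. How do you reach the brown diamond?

turn left 61°, forward 5.8 m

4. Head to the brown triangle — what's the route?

turn left 102°, forward 4.7 m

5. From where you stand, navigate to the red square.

turn right 45°, forward 1.3 m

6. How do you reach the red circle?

turn left 119°, forward 2.1 m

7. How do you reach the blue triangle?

turn left 145°, forward 2.8 m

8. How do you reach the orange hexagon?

turn right 97°, forward 2.5 m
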